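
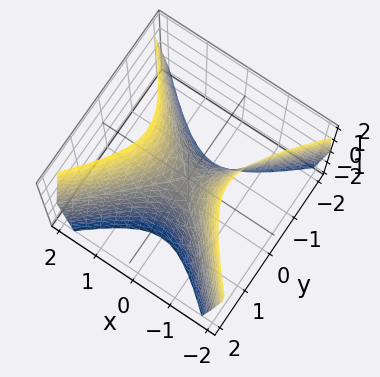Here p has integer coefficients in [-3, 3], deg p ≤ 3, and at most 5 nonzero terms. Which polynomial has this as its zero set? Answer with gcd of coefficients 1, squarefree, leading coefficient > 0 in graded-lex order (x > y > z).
First, degree: a hyperbolic paraboloid; a quadric, so deg p = 2.
Next, symmetries: mirror symmetry y ↦ −y ⇒ only even powers of y; it's symmetric under x → −x, forcing even powers of x.
Next, against the integer gridlines: it meets the z-axis at z = 0 (among the integer gridlines); one x-axis crossing is at x = 0; it meets the y-axis at y = 0 (among the integer gridlines).
Finally, together with the visible shape, these determine p as stated.

2*x^2 - 2*y^2 - z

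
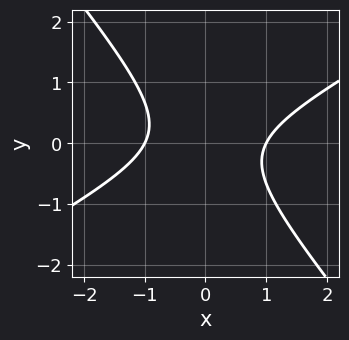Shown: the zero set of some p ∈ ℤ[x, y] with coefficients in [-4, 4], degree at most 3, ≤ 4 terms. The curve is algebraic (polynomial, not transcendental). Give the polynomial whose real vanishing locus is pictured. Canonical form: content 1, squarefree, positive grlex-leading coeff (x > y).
2*x^2 - 2*x*y - 3*y^2 - 2

1. deg p = 2. No degree-1 curve has this shape.
2. Checking where it meets the axes: it misses every integer gridline on the y-axis; among the integer gridlines, it crosses the x-axis at x ∈ {-1, 1}.
3. Solving for integer coefficients yields p as stated.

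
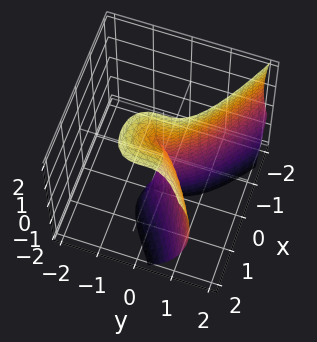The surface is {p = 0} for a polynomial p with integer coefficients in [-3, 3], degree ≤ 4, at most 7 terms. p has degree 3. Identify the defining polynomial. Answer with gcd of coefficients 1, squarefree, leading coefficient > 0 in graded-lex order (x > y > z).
x*y*z - x*z^2 - 3*y^3 + 3*x^2 - 2*x*y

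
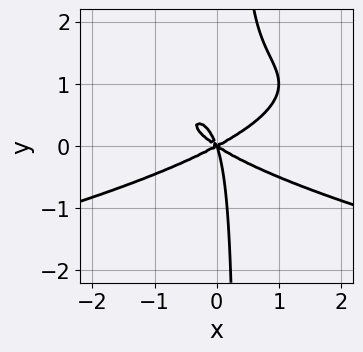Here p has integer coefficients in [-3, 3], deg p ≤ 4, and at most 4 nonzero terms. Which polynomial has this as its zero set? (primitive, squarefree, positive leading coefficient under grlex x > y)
1. The degree is 4 — no degree-3 curve has this shape.
2. From the visible intercepts: one y-axis crossing is at y = 0; it crosses the x-axis at the gridline x = 0.
3. Putting this together gives p.

3*x*y^3 + x^3 - 3*x*y^2 - y^3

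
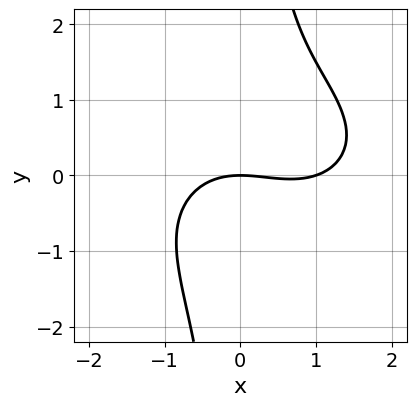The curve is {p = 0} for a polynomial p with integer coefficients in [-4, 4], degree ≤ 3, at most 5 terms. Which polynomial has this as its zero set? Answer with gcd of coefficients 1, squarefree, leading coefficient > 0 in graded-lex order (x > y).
x^3 + 2*x*y^2 - x^2 - 3*y

1. The degree is 3 — a generic line meets the curve in up to 3 points.
2. Against the integer gridlines: one y-axis crossing is at y = 0; among the integer gridlines, it crosses the x-axis at x ∈ {0, 1}.
3. Assembling these constraints gives the stated polynomial.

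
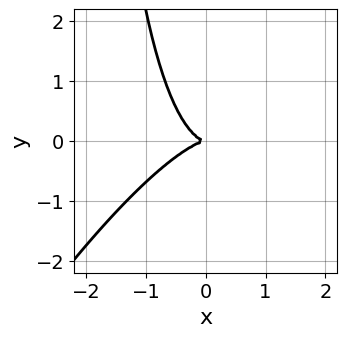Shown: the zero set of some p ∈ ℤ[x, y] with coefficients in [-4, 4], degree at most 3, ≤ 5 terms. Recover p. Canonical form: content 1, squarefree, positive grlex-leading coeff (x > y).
3*x^3 - 3*x^2*y + x*y^2 + 3*y^2

First, deg p = 3.
Then, observable constraints: one y-axis crossing is at y = 0; it meets the x-axis at x = 0 (among the integer gridlines).
Finally, assembling these constraints gives the stated polynomial.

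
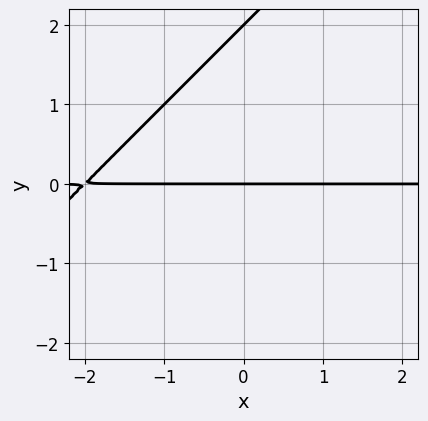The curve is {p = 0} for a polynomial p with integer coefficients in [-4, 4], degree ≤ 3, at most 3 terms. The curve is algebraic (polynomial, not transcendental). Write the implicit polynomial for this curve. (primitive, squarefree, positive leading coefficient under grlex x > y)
1. Degree: the shape is more complex than any degree-1 curve, so deg p = 2.
2. Against the integer gridlines: every point of the x-axis in the box is on the curve; among the integer gridlines, it crosses the y-axis at y ∈ {0, 2}.
3. Assembling these constraints gives the stated polynomial.

x*y - y^2 + 2*y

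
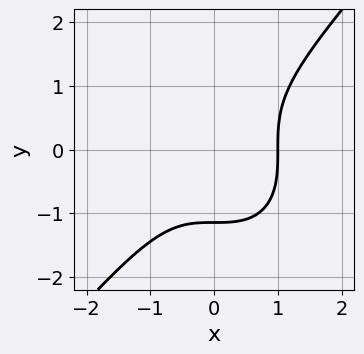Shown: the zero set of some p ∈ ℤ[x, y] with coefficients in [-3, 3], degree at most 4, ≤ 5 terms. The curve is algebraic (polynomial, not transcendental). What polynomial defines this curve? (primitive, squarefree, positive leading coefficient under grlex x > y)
3*x^3 - 2*y^3 - 3

1. The degree is 3 — the shape is more complex than any degree-2 curve.
2. From the visible intercepts: it meets the x-axis at x = 1 (among the integer gridlines).
3. Solving for integer coefficients yields p as stated.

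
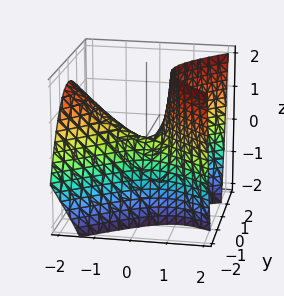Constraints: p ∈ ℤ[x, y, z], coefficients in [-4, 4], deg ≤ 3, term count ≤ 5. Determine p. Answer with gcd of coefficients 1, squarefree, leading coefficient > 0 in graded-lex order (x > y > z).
1. Degree: a generic line meets the surface in up to 2 points, so deg p = 2.
2. Observable constraints: it meets the z-axis at z = 0 (among the integer gridlines); it meets the y-axis at y = 0 (among the integer gridlines).
3. Solving for integer coefficients yields p as stated.

2*x^2 + 2*x*z - 3*y^2 - 2*z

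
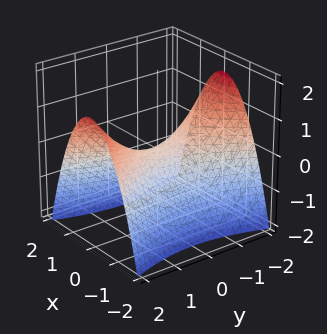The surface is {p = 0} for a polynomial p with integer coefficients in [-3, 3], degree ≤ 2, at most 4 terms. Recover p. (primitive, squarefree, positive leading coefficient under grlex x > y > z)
3*x^2 - y^2 + 3*z

1. Degree: a saddle surface; a quadric, so deg p = 2.
2. Symmetries: the x ↦ −x reflection is a symmetry, so x appears only in even powers; the y ↦ −y reflection is a symmetry, so y appears only in even powers.
3. Against the integer gridlines: one y-axis crossing is at y = 0; one x-axis crossing is at x = 0; it meets the z-axis at z = 0 (among the integer gridlines).
4. Together with the visible shape, these determine p as stated.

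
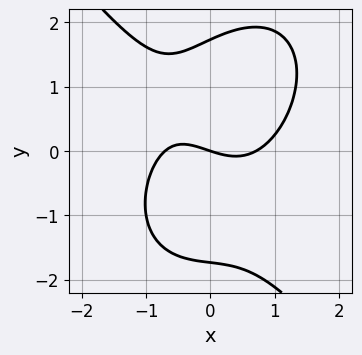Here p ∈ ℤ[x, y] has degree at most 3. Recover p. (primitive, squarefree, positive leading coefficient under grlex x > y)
2*x^3 + y^3 - x*y - x - 3*y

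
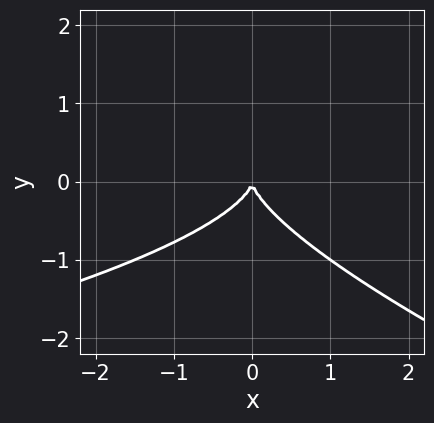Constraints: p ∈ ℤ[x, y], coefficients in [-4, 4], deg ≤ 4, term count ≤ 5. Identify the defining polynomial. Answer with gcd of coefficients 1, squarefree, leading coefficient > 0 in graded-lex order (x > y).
(a) Degree: the shape is more complex than any degree-2 curve, so deg p = 3.
(b) Against the integer gridlines: it crosses the y-axis at the gridline y = 0; one x-axis crossing is at x = 0.
(c) Solving for integer coefficients yields p as stated.

x*y^2 + 3*y^3 + 2*x^2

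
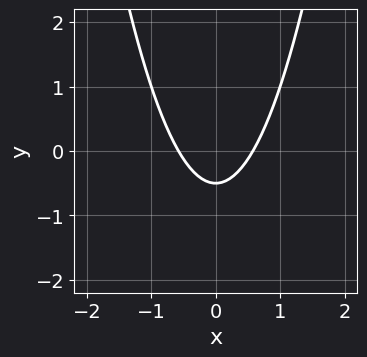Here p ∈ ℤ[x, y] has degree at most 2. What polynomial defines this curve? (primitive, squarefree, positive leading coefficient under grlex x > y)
(a) deg p = 2.
(b) Symmetries: it's symmetric under x → −x, forcing even powers of x.
(c) These observations pin down the coefficients.

3*x^2 - 2*y - 1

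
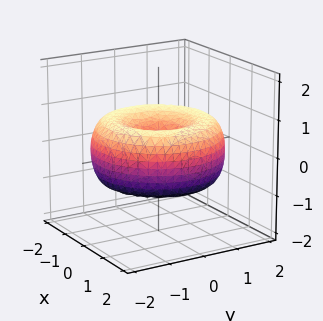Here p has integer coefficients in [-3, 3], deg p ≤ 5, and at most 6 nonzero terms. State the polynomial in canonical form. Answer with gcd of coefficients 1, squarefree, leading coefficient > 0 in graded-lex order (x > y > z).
Degree: a generic line meets the surface in up to 4 points, so deg p = 4.
By symmetry, the surface is invariant under rotation about z: p = q(x² + y², z).
Against the integer gridlines: it crosses the x-axis at the gridline x = 0; a circular section at z = 0 has radius between 1 and 2; it crosses the y-axis at the gridline y = 0; one z-axis crossing is at z = 0.
Putting this together gives p.

x^4 + 2*x^2*y^2 + y^4 - 3*x^2 - 3*y^2 + 3*z^2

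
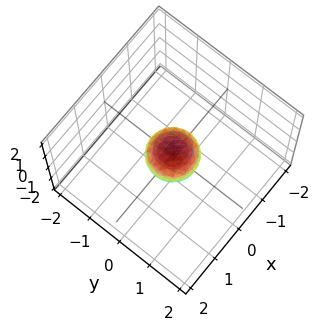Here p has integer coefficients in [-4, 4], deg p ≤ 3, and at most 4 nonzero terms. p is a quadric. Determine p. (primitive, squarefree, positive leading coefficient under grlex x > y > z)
First, degree: a closed, bounded, convex surface; a quadric, so deg p = 2.
Then, symmetries: the z-axis is an axis of rotation, so x and y enter only as x² + y²; it's symmetric under z → −z, forcing even powers of z.
Then, reading off the gridlines: a circular section at z = 0 has radius between 0 and 1.
Finally, solving for integer coefficients yields p as stated.

2*x^2 + 2*y^2 + 3*z^2 - 1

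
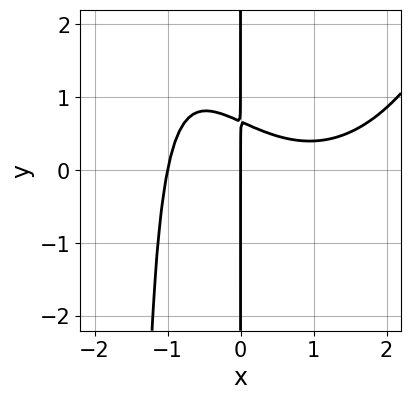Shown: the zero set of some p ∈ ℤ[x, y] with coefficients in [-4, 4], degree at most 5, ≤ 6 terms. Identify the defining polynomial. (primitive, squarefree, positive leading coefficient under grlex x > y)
(a) The degree is 4 — the shape is more complex than any degree-3 curve.
(b) Observable constraints: the visible y-axis segment lies entirely on the curve; the x-axis gridline crossings are at x ∈ {-1, 0}.
(c) Fitting integer coefficients to these (and the overall shape) gives p.

x^4 - x^3 - 2*x^2*y - 3*x*y + 2*x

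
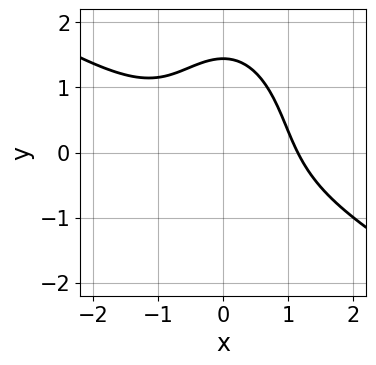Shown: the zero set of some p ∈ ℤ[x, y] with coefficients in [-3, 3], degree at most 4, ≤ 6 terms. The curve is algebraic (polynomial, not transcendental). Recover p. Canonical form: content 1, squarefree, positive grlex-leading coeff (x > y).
(a) The degree is 3 — no degree-2 curve has this shape.
(b) The integer polynomial consistent with all of this is the stated p.

2*x^3 + 3*x^2*y + y^3 - 3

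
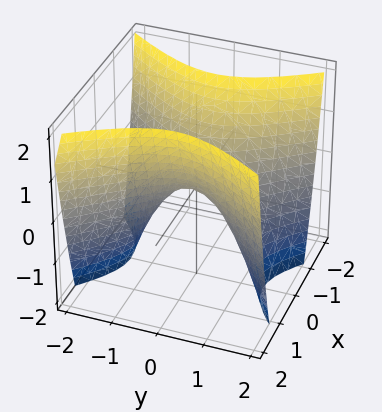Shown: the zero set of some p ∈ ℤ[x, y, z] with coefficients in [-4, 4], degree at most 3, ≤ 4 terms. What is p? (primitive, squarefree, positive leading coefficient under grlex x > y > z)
First, degree: a saddle surface; a quadric, so deg p = 2.
Next, symmetries: mirror symmetry x ↦ −x ⇒ only even powers of x; the y ↦ −y reflection is a symmetry, so y appears only in even powers.
Next, checking where it meets the axes: it crosses the x-axis at the gridline x = 0; it crosses the z-axis at the gridline z = 0; it crosses the y-axis at the gridline y = 0.
Finally, solving for integer coefficients yields p as stated.

3*x^2 - 2*y^2 - 2*z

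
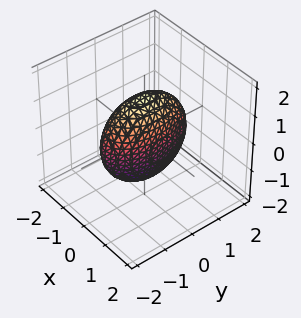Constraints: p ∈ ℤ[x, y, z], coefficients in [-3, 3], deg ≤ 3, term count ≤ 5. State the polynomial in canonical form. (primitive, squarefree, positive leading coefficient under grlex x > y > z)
(a) Degree: a closed, bounded, convex surface; a quadric, so deg p = 2.
(b) Symmetries: mirror symmetry y ↦ −y ⇒ only even powers of y; it's symmetric under z → −z, forcing even powers of z; mirror symmetry x ↦ −x ⇒ only even powers of x.
(c) Putting this together gives p.

3*x^2 + y^2 + z^2 - 2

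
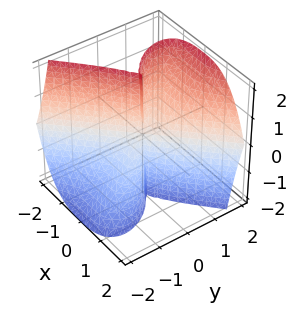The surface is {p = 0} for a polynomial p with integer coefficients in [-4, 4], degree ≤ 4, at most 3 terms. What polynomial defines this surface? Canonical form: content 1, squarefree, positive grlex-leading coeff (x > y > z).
x^3 - y^3 + y^2*z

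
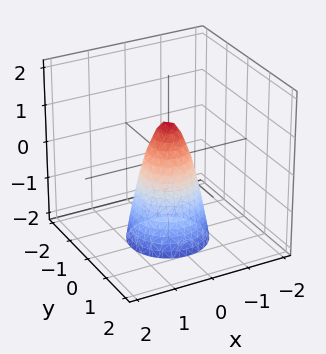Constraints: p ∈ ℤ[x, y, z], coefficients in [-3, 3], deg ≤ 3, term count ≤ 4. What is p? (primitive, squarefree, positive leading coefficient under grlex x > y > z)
Degree: the shape is more complex than any degree-1 surface, so deg p = 2.
Symmetry: the surface is invariant under rotation about z: p = q(x² + y², z).
Reading off the gridlines: a circular section at z = 0 has radius between 0 and 1; one z-axis crossing is at z = 1.
Putting this together gives p.

3*x^2 + 3*y^2 + z - 1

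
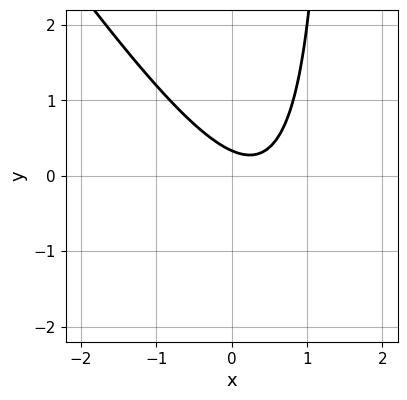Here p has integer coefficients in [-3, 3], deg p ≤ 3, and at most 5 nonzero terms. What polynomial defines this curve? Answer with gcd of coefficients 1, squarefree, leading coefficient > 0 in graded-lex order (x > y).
Degree: no degree-1 curve has this shape, so deg p = 2.
From the axis intercepts and sections: the curve avoids every integer x-axis point in the box.
The integer polynomial consistent with all of this is the stated p.

3*x^2 + 2*x*y - 2*x - 3*y + 1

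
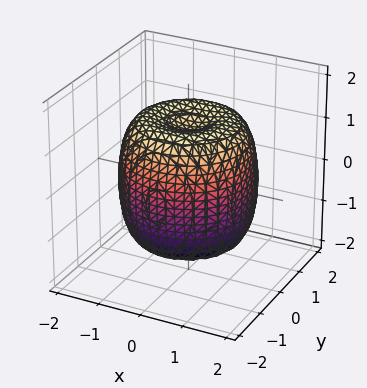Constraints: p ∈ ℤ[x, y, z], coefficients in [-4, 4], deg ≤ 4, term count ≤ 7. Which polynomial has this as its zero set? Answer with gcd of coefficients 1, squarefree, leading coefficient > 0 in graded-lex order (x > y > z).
2*x^4 + 4*x^2*y^2 + 2*y^4 - 3*x^2 - 3*y^2 + 2*z^2 - 3

(a) The degree is 4 — a generic line meets the surface in up to 4 points.
(b) Symmetry: the z-axis is an axis of rotation, so x and y enter only as x² + y².
(c) From the visible intercepts: a circular section at z = 1 has radius between 1 and 2.
(d) Together with the visible shape, these determine p as stated.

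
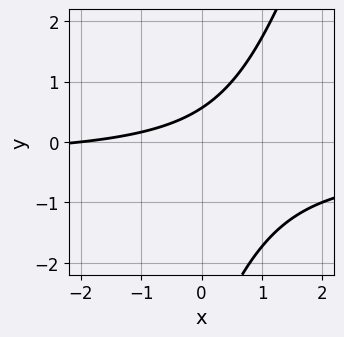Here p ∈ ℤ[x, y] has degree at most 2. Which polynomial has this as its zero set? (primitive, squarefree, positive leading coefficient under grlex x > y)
First, the degree is 2 — the shape is more complex than any degree-1 curve.
Then, checking where it meets the axes: one x-axis crossing is at x = -2.
Finally, together with the visible shape, these determine p as stated.

3*x*y - y^2 + x - 3*y + 2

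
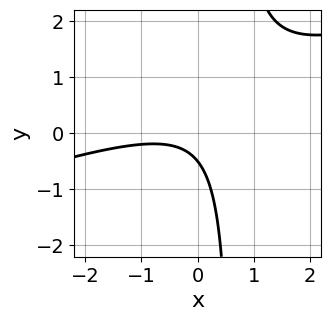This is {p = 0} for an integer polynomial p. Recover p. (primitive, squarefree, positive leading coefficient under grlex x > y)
x^2 - 3*x*y + x + 2*y + 1

1. deg p = 2. The shape is more complex than any degree-1 curve.
2. Reading off the gridlines: it misses every integer gridline on the x-axis.
3. Fitting integer coefficients to these (and the overall shape) gives p.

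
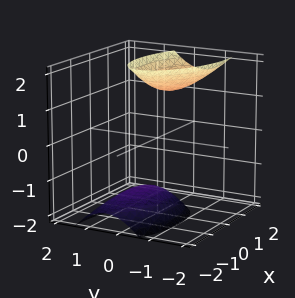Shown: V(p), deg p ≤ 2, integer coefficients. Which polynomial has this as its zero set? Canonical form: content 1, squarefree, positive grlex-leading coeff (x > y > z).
x^2 + x*y - x*z + 3*y^2 - z^2 + 2

First, the picture has 2 separate pieces.
Next, deg p = 2.
Then, from the axis intercepts and sections: no y-intercept at any integer in the box; the surface avoids every integer x-axis point in the box.
Finally, the integer polynomial consistent with all of this is the stated p.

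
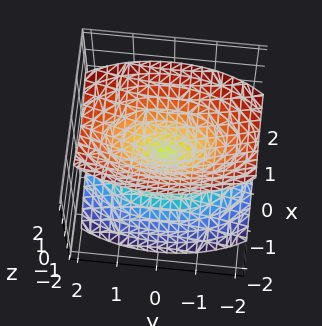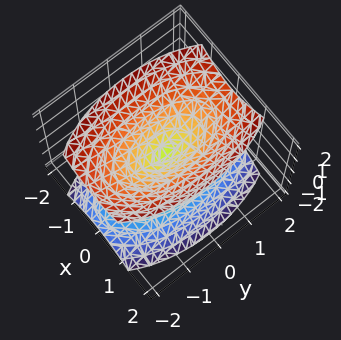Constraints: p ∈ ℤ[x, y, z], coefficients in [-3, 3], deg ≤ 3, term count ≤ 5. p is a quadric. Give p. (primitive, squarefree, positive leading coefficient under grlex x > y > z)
3*x^2 + y^2 - 2*z^2

(a) I count 2 distinct pieces. They look like related sheets of one shape, so recover p as a whole.
(b) The degree is 2 — a double cone through the origin; a quadric.
(c) Symmetries: it's symmetric under y → −y, forcing even powers of y; the z ↦ −z reflection is a symmetry, so z appears only in even powers; the x ↦ −x reflection is a symmetry, so x appears only in even powers.
(d) Observable constraints: it meets the z-axis at z = 0 (among the integer gridlines); it meets the y-axis at y = 0 (among the integer gridlines); it meets the x-axis at x = 0 (among the integer gridlines).
(e) Putting this together gives p.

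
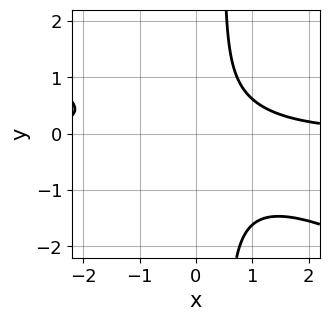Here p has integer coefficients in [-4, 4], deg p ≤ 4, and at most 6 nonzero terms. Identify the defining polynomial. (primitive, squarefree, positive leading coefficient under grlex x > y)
x^2*y + 2*x*y^2 - y^2 - 1

First, degree: the shape is more complex than any degree-2 curve, so deg p = 3.
Then, against the integer gridlines: no y-intercept at any integer in the box; the curve avoids every integer x-axis point in the box.
Finally, these observations pin down the coefficients.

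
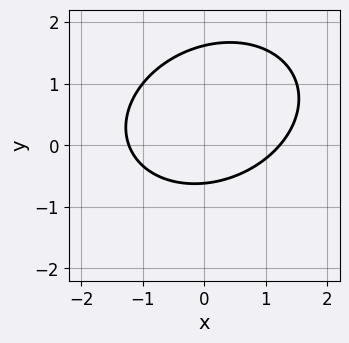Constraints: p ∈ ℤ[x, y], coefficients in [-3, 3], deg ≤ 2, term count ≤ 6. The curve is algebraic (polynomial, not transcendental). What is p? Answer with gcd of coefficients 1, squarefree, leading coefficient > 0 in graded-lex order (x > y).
2*x^2 - x*y + 3*y^2 - 3*y - 3

Degree: the shape is more complex than any degree-1 curve, so deg p = 2.
The integer polynomial consistent with all of this is the stated p.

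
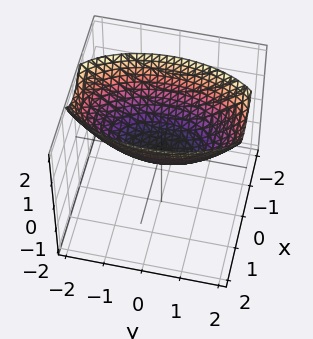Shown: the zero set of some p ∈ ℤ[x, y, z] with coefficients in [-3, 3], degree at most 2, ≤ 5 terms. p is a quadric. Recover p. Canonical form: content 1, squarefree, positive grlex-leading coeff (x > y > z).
3*x^2 + y^2 - 3*z

(a) The degree is 2 — a single bowl opening along one axis; a quadric.
(b) Symmetries: it's symmetric under x → −x, forcing even powers of x; it's symmetric under y → −y, forcing even powers of y.
(c) Observable constraints: it crosses the x-axis at the gridline x = 0; one y-axis crossing is at y = 0.
(d) Assembling these constraints gives the stated polynomial.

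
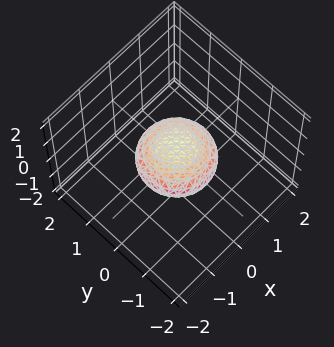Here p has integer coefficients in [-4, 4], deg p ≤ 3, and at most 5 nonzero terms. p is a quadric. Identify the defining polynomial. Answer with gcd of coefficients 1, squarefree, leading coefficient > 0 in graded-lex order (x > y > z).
x^2 + y^2 + 2*z^2 - 1

First, degree: bounded and convex; a quadric, so deg p = 2.
Then, symmetries: the z ↦ −z reflection is a symmetry, so z appears only in even powers; rotational symmetry about the z-axis ⇒ p depends on x, y only through x² + y².
Then, against the integer gridlines: the x-axis gridline crossings are at x ∈ {-1, 1}; a circular section at z = 0 has radius exactly 1; among the integer gridlines, it crosses the y-axis at y ∈ {-1, 1}.
Finally, fitting integer coefficients to these (and the overall shape) gives p.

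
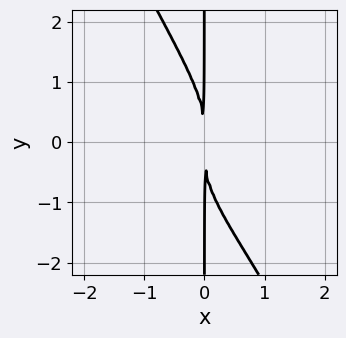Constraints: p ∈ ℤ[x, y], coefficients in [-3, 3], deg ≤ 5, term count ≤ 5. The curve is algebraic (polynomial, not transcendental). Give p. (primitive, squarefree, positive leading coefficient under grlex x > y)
2*x^2*y^2 + x*y^3 - x^3 + 3*x^2

The degree is 4 — the shape is more complex than any degree-3 curve.
From the visible intercepts: every point of the y-axis in the box is on the curve.
These observations pin down the coefficients.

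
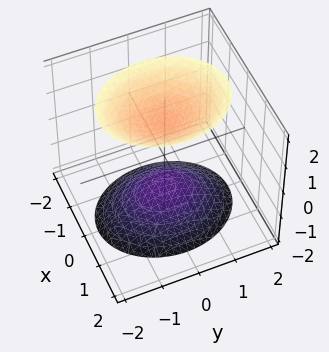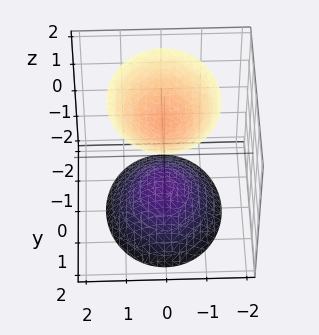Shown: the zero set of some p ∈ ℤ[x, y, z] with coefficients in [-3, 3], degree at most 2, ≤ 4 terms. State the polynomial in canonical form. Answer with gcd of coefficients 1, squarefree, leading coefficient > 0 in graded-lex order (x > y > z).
I count 2 distinct pieces.
deg p = 2.
Symmetries: mirror symmetry x ↦ −x ⇒ only even powers of x; mirror symmetry z ↦ −z ⇒ only even powers of z; the y ↦ −y reflection is a symmetry, so y appears only in even powers.
Observable constraints: the surface avoids every integer x-axis point in the box; it misses every integer gridline on the y-axis.
Putting this together gives p.

3*x^2 + 2*y^2 - 2*z^2 + 3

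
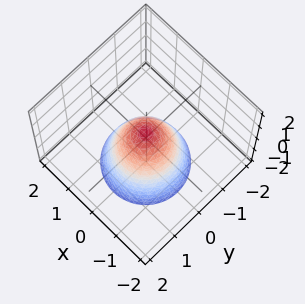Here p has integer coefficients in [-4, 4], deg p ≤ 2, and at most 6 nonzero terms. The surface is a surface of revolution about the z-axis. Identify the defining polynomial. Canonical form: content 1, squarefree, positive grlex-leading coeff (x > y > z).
3*x^2 + 3*y^2 + 2*z - 1

First, the degree is 2 — no degree-1 surface has this shape.
Next, symmetries: the surface is invariant under rotation about z: p = q(x² + y², z).
Next, against the integer gridlines: a circular section at z = -1 has radius exactly 1.
Finally, these observations pin down the coefficients.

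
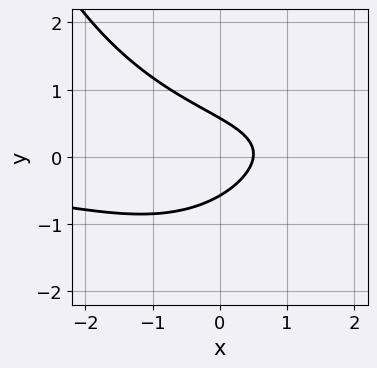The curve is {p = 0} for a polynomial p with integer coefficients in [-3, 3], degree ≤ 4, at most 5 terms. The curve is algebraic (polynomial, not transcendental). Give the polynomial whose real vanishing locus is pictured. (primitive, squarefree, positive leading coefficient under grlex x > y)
x^2*y - 3*y^2 - 2*x + 1

1. deg p = 3. The shape is more complex than any degree-2 curve.
2. Matching integer coefficients to the picture gives p.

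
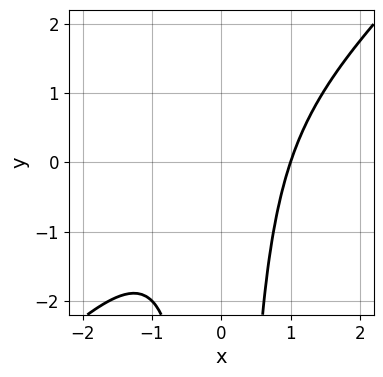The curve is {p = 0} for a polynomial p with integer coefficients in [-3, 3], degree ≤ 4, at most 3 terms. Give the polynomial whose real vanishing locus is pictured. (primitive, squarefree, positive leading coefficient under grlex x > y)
x^3 - x^2*y - 1

1. Degree: a generic line meets the curve in up to 3 points, so deg p = 3.
2. Reading off the gridlines: it crosses the x-axis at the gridline x = 1; it misses every integer gridline on the y-axis.
3. Fitting integer coefficients to these (and the overall shape) gives p.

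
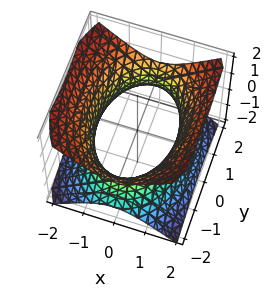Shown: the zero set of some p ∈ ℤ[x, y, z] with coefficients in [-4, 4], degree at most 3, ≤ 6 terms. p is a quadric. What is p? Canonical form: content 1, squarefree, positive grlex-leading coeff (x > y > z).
1. deg p = 2.
2. Symmetries: it's symmetric under y → −y, forcing even powers of y; mirror symmetry x ↦ −x ⇒ only even powers of x; mirror symmetry z ↦ −z ⇒ only even powers of z.
3. From the axis intercepts and sections: it misses every integer gridline on the z-axis.
4. These observations pin down the coefficients.

2*x^2 + y^2 - 2*z^2 - 3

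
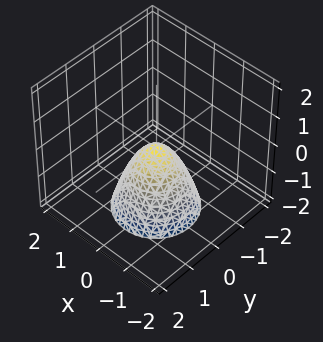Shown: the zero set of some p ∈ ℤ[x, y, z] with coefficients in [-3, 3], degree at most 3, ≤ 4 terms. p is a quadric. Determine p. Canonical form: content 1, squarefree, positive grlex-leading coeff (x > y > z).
3*x^2 + 3*y^2 + 2*z

1. Degree: a paraboloid; a quadric, so deg p = 2.
2. By symmetry, every cross-section ⟂ z is a circle, so x, y appear only via x² + y².
3. Reading off the gridlines: a circular section at z = -2 has radius between 1 and 2; it crosses the z-axis at the gridline z = 0.
4. Matching integer coefficients to the picture gives p.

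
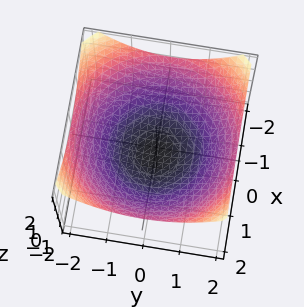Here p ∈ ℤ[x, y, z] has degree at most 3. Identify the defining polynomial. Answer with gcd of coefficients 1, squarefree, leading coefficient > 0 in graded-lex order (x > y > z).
x^2 + y^2 - 3*z - 2

First, degree: the shape is more complex than any degree-1 surface, so deg p = 2.
Then, by symmetry, every cross-section ⟂ z is a circle, so x, y appear only via x² + y².
Next, from the visible intercepts: a circular section at z = 0 has radius between 1 and 2.
Finally, fitting integer coefficients to these (and the overall shape) gives p.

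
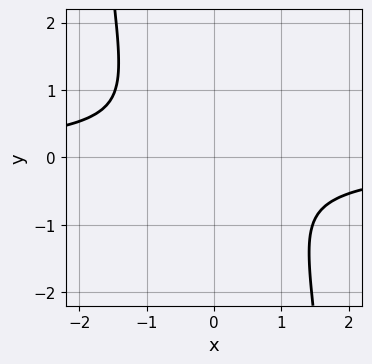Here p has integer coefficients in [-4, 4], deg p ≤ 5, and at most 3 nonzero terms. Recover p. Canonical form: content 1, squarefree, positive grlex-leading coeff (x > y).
1. Degree: the shape is more complex than any degree-3 curve, so deg p = 4.
2. Solving for integer coefficients yields p as stated.

x^3*y + x^2 + y^2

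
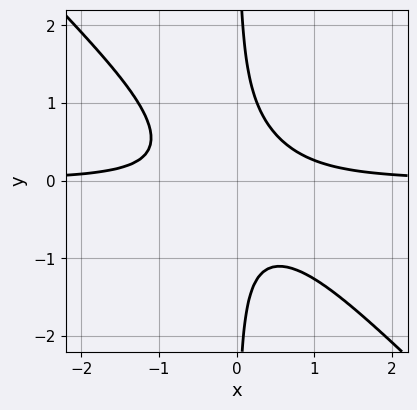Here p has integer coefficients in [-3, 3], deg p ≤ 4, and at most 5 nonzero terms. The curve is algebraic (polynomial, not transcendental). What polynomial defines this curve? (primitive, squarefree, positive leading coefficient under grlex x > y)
3*x^2*y + 3*x*y^2 - 1

(a) The degree is 3 — no degree-2 curve has this shape.
(b) Against the integer gridlines: it misses every integer gridline on the x-axis; it misses every integer gridline on the y-axis.
(c) The integer polynomial consistent with all of this is the stated p.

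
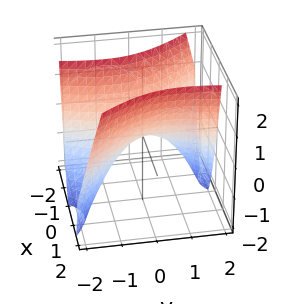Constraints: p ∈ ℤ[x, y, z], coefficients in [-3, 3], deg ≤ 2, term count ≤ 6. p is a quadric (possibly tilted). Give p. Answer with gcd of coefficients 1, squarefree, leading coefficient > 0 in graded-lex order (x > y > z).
Degree: no degree-1 surface has this shape, so deg p = 2.
Against the integer gridlines: one x-axis crossing is at x = 0; it meets the y-axis at y = 0 (among the integer gridlines); it crosses the z-axis at the gridline z = 0.
Fitting integer coefficients to these (and the overall shape) gives p.

3*x^2 + 2*x*y - y^2 - 2*z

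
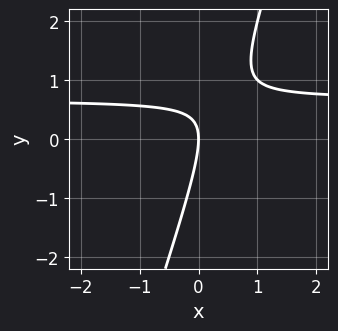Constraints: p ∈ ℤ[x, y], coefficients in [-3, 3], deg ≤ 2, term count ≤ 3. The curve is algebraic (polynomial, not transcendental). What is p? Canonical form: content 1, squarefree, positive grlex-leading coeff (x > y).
1. deg p = 2.
2. Reading off the gridlines: it crosses the y-axis at the gridline y = 0; it crosses the x-axis at the gridline x = 0.
3. These observations pin down the coefficients.

3*x*y - y^2 - 2*x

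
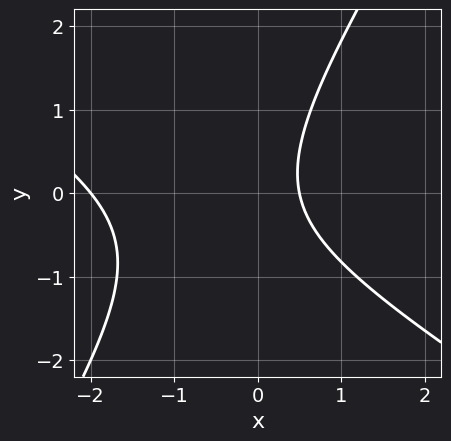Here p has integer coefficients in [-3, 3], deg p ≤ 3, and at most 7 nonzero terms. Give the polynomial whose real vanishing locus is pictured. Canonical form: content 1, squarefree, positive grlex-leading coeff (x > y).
2*x^2 + 2*x*y - 2*y^2 + 3*x - 2

Degree: a generic line meets the curve in up to 2 points, so deg p = 2.
From the axis intercepts and sections: the curve avoids every integer y-axis point in the box; it meets the x-axis at x = -2 (among the integer gridlines).
Putting this together gives p.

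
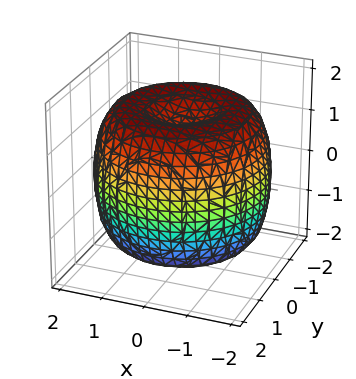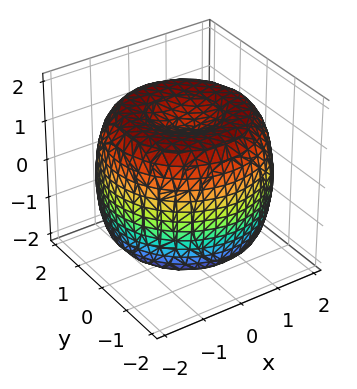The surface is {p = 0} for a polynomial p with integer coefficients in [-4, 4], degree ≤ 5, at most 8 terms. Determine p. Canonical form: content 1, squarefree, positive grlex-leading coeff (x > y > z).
x^4 + 2*x^2*y^2 + y^4 - 3*x^2 - 3*y^2 + 2*z^2 - 3

(a) deg p = 4. A generic line meets the surface in up to 4 points.
(b) Symmetries: rotational symmetry about the z-axis ⇒ p depends on x, y only through x² + y².
(c) Observable constraints: a circular section at z = 1 has radius between 1 and 2.
(d) Putting this together gives p.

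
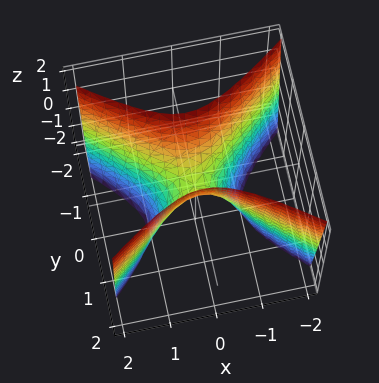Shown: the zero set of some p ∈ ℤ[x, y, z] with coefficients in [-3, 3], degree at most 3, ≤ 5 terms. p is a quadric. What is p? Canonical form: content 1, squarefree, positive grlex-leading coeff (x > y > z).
1. Degree: a saddle surface; a quadric, so deg p = 2.
2. Symmetries: the x ↦ −x reflection is a symmetry, so x appears only in even powers; it's symmetric under y → −y, forcing even powers of y.
3. From the axis intercepts and sections: one z-axis crossing is at z = 0; one x-axis crossing is at x = 0.
4. Assembling these constraints gives the stated polynomial.

2*x^2 - 3*y^2 + z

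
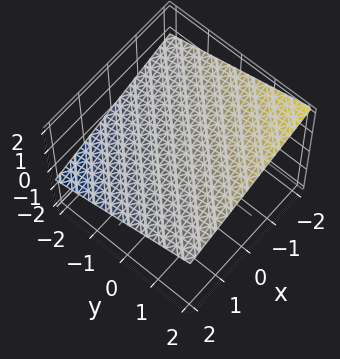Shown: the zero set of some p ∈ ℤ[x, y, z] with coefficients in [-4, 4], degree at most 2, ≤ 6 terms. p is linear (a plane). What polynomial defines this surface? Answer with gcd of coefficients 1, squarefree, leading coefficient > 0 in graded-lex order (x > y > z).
(a) Degree: every cross-section is a straight line — this is a plane, so deg p = 1.
(b) Checking where it meets the axes: one x-axis crossing is at x = 2; it meets the y-axis at y = -2 (among the integer gridlines).
(c) Solving for integer coefficients yields p as stated.

x - y + 3*z - 2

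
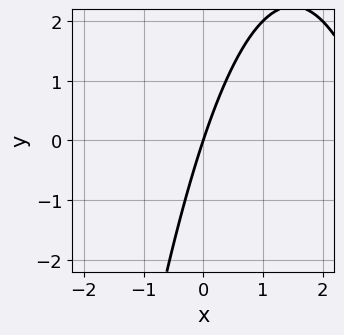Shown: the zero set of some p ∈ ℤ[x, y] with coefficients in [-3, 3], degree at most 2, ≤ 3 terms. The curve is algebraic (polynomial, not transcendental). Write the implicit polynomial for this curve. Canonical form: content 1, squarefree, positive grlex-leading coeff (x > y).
The degree is 2 — no degree-1 curve has this shape.
Reading off the gridlines: it crosses the x-axis at the gridline x = 0; it crosses the y-axis at the gridline y = 0.
The integer polynomial consistent with all of this is the stated p.

x^2 - 3*x + y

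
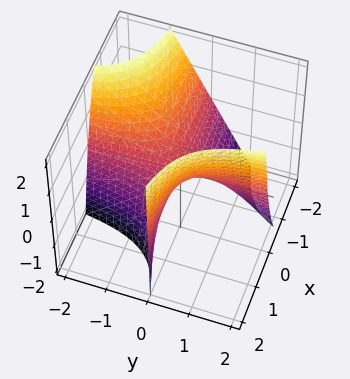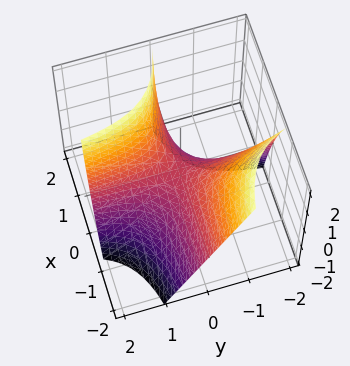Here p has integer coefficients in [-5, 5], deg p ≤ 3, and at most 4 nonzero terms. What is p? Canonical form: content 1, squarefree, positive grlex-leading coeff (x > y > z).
4*x*y + x*z - 2*z

1. The degree is 2 — no degree-1 surface has this shape.
2. Against the integer gridlines: every point of the y-axis in the box is on the surface; it crosses the z-axis at the gridline z = 0.
3. Matching integer coefficients to the picture gives p. Check: (-2, 0, 0) on the x-axis lies on the surface, and p(-2, 0, 0) = 0. ✓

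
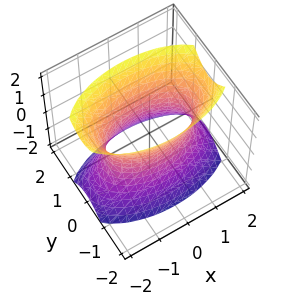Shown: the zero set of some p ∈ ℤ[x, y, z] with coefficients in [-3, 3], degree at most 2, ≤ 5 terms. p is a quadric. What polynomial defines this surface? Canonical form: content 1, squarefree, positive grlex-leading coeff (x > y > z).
1. deg p = 2. An hourglass — one-sheet hyperboloid; a quadric.
2. Symmetries: it's symmetric under z → −z, forcing even powers of z; it's symmetric under x → −x, forcing even powers of x; the y ↦ −y reflection is a symmetry, so y appears only in even powers.
3. Against the integer gridlines: the surface avoids every integer z-axis point in the box.
4. Putting this together gives p.

x^2 + 3*y^2 - z^2 - 2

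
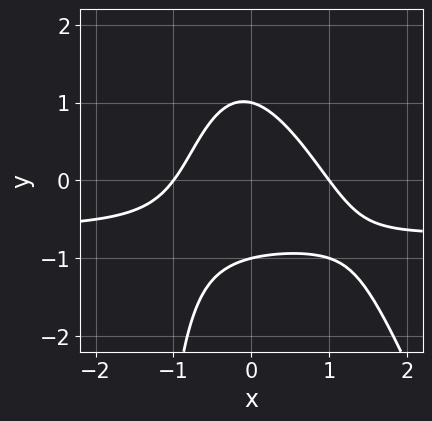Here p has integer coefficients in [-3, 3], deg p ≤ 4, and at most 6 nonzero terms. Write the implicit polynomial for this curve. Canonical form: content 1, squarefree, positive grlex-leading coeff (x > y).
1. Degree: the shape is more complex than any degree-2 curve, so deg p = 3.
2. From the axis intercepts and sections: among the integer gridlines, it crosses the x-axis at x ∈ {-1, 1}; among the integer gridlines, it crosses the y-axis at y ∈ {-1, 1}.
3. These observations pin down the coefficients.

3*x^2*y + x*y^2 + 2*x^2 + 2*y^2 - 2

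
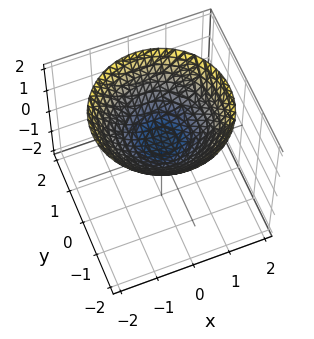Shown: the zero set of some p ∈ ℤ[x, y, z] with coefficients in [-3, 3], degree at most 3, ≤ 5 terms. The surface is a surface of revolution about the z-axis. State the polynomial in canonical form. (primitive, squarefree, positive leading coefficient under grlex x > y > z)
First, deg p = 2. No degree-1 surface has this shape.
Next, symmetries: rotational symmetry about the z-axis ⇒ p depends on x, y only through x² + y².
Next, reading off the gridlines: a circular section at z = 1 has radius exactly 1; no x-intercept at any integer in the box; the surface avoids every integer y-axis point in the box.
Finally, matching integer coefficients to the picture gives p.

x^2 + y^2 - 2*z + 1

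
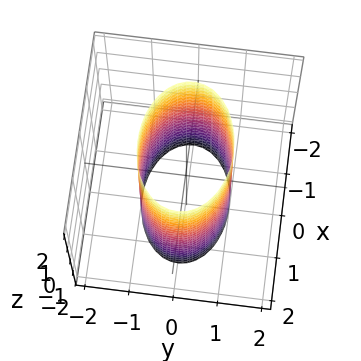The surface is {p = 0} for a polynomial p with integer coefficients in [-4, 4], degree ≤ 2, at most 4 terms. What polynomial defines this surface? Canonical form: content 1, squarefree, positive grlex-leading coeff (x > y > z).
(a) The degree is 2 — constant cross-section along one axis; a quadric.
(b) Symmetries: mirror symmetry z ↦ −z ⇒ only even powers of z; it's symmetric under y → −y, forcing even powers of y; mirror symmetry x ↦ −x ⇒ only even powers of x.
(c) From the visible intercepts: the y-axis gridline crossings are at y ∈ {-1, 1}; it misses every integer gridline on the z-axis.
(d) Fitting integer coefficients to these (and the overall shape) gives p.

x^2 + 2*y^2 - 2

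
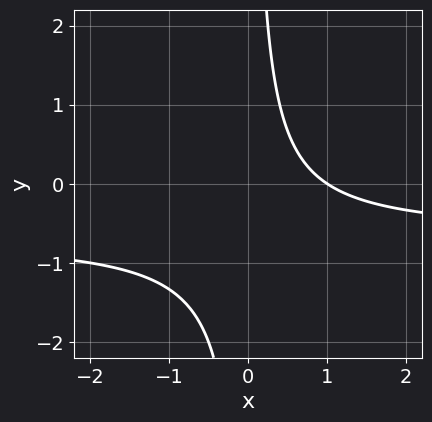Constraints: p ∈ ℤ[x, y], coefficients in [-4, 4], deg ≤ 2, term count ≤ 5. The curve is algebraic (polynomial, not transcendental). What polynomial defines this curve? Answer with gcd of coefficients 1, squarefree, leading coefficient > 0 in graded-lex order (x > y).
(a) The degree is 2 — a generic line meets the curve in up to 2 points.
(b) Reading off the gridlines: one x-axis crossing is at x = 1; it misses every integer gridline on the y-axis.
(c) Fitting integer coefficients to these (and the overall shape) gives p.

3*x*y + 2*x - 2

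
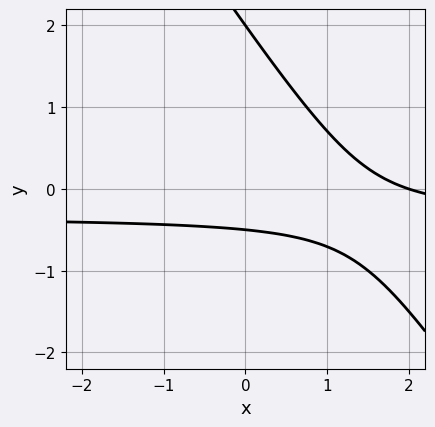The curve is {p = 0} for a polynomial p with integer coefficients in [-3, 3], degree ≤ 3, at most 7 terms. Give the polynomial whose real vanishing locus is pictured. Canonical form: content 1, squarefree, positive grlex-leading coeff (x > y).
3*x*y + 2*y^2 + x - 3*y - 2

First, the degree is 2 — the shape is more complex than any degree-1 curve.
Then, reading off the gridlines: it crosses the y-axis at the gridline y = 2; one x-axis crossing is at x = 2.
Finally, matching integer coefficients to the picture gives p.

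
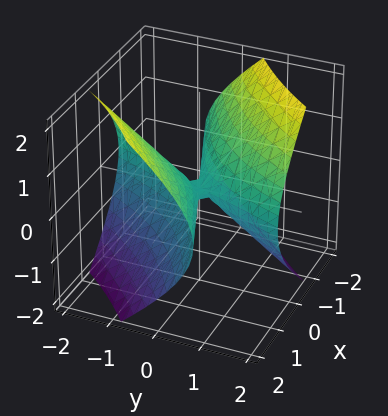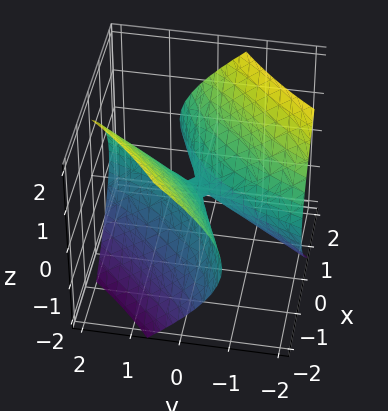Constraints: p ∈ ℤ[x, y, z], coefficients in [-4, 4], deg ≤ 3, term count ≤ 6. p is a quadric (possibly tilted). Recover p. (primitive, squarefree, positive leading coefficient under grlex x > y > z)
Degree: no degree-1 surface has this shape, so deg p = 2.
From the axis intercepts and sections: it crosses the y-axis at the gridline y = 0; it meets the z-axis at z = 0 (among the integer gridlines); it crosses the x-axis at the gridline x = 0.
The integer polynomial consistent with all of this is the stated p.

x^2 - 3*x*y + y^2 - 2*z^2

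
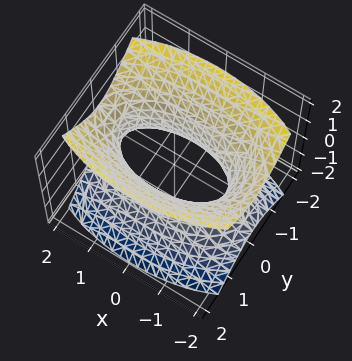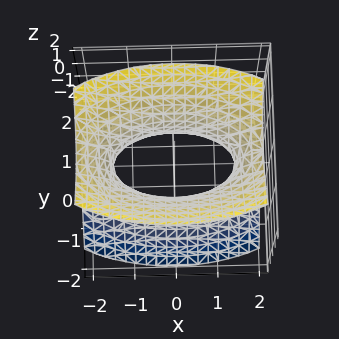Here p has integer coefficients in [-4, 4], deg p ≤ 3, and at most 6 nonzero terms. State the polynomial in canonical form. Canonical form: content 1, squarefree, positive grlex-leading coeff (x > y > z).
(a) The degree is 2 — an hourglass — one-sheet hyperboloid; a quadric.
(b) Symmetries: it's symmetric under x → −x, forcing even powers of x; it's symmetric under y → −y, forcing even powers of y; mirror symmetry z ↦ −z ⇒ only even powers of z.
(c) From the axis intercepts and sections: the surface avoids every integer z-axis point in the box.
(d) Solving for integer coefficients yields p as stated.

x^2 + 3*y^2 - 2*z^2 - 2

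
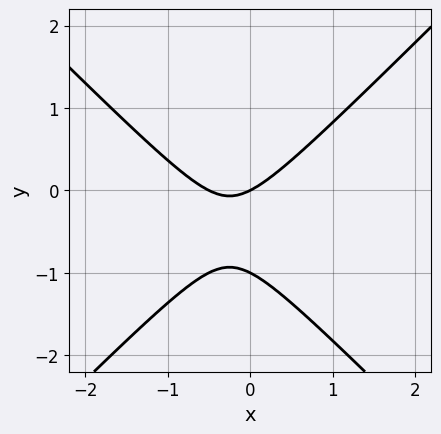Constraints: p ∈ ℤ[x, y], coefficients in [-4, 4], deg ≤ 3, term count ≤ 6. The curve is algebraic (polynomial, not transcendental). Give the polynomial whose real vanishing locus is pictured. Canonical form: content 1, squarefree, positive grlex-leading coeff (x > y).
2*x^2 - 2*y^2 + x - 2*y

The degree is 2 — no degree-1 curve has this shape.
From the visible intercepts: among the integer gridlines, it crosses the y-axis at y ∈ {-1, 0}; it meets the x-axis at x = 0 (among the integer gridlines).
Assembling these constraints gives the stated polynomial.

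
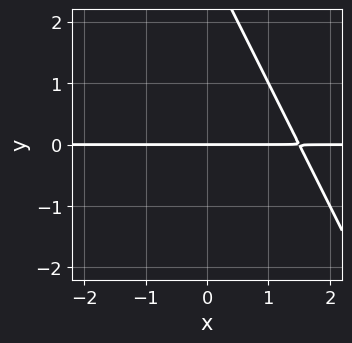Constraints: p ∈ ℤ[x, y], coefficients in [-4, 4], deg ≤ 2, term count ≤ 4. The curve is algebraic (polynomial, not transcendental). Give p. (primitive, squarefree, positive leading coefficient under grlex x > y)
2*x*y + y^2 - 3*y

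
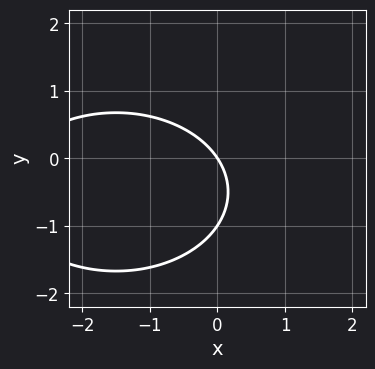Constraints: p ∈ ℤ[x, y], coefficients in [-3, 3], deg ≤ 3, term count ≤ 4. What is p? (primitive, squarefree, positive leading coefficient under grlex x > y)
x^2 + 2*y^2 + 3*x + 2*y

1. Degree: a generic line meets the curve in up to 2 points, so deg p = 2.
2. Checking where it meets the axes: among the integer gridlines, it crosses the y-axis at y ∈ {-1, 0}; it crosses the x-axis at the gridline x = 0.
3. Together with the visible shape, these determine p as stated.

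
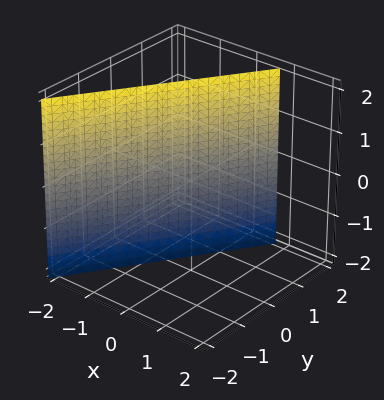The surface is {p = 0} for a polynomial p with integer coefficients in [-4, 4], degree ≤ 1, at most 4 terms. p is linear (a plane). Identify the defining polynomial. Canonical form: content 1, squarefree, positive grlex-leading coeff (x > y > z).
3*x - 2*y + 2

The degree is 1 — every cross-section is a straight line — this is a plane.
From the visible intercepts: it meets the y-axis at y = 1 (among the integer gridlines); no z-intercept at any integer in the box.
Matching integer coefficients to the picture gives p.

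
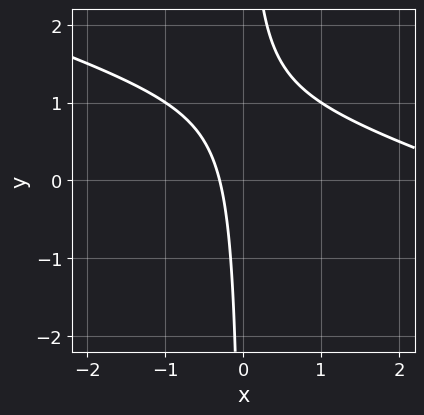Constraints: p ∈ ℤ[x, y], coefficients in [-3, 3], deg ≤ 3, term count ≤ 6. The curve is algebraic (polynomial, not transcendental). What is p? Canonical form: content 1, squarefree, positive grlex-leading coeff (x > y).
x^2 + 3*x*y - 3*x - 1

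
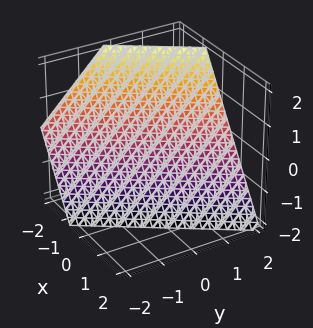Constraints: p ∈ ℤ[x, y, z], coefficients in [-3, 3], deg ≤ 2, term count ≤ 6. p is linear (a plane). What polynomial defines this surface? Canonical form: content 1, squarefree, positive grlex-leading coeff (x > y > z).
1. deg p = 1. The surface is flat (a plane).
2. Reading off the gridlines: it meets the y-axis at y = 1 (among the integer gridlines); it meets the z-axis at z = -1 (among the integer gridlines).
3. The integer polynomial consistent with all of this is the stated p.

3*x - 2*y + 2*z + 2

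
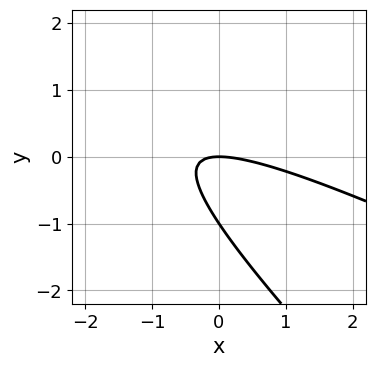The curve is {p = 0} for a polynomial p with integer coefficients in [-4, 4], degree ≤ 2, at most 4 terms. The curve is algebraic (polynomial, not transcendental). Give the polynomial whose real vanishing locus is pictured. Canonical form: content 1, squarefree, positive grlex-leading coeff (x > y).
x^2 + 3*x*y + 2*y^2 + 2*y

First, deg p = 2. A generic line meets the curve in up to 2 points.
Then, checking where it meets the axes: it meets the x-axis at x = 0 (among the integer gridlines); among the integer gridlines, it crosses the y-axis at y ∈ {-1, 0}.
Finally, the integer polynomial consistent with all of this is the stated p.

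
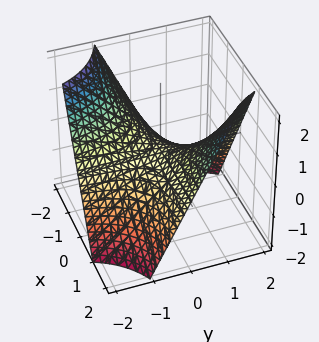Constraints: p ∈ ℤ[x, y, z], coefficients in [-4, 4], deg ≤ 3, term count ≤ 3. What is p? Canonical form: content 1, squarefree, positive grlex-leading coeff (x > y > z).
x*y - z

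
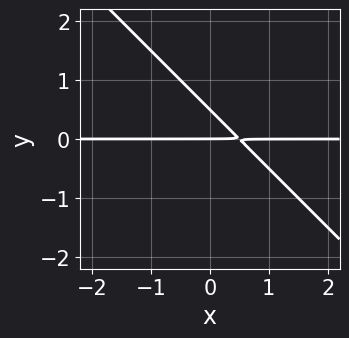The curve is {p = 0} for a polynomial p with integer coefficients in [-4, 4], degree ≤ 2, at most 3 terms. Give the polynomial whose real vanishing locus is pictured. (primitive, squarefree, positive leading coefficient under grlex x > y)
2*x*y + 2*y^2 - y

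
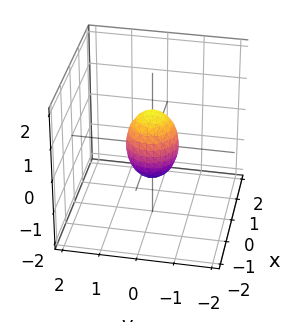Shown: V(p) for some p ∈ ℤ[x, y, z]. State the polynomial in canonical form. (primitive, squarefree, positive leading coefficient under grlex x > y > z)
2*x^2 + 2*y^2 + z^2 - 1

First, degree: a closed, bounded, convex surface; a quadric, so deg p = 2.
Next, symmetries: rotational symmetry about the z-axis ⇒ p depends on x, y only through x² + y²; it's symmetric under z → −z, forcing even powers of z.
Then, reading off the gridlines: among the integer gridlines, it crosses the z-axis at z ∈ {-1, 1}; a circular section at z = 0 has radius between 0 and 1.
Finally, putting this together gives p.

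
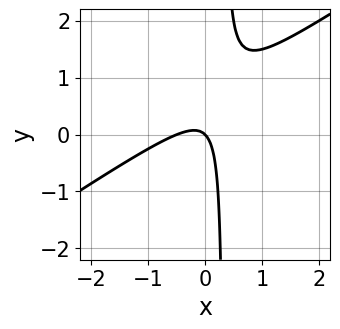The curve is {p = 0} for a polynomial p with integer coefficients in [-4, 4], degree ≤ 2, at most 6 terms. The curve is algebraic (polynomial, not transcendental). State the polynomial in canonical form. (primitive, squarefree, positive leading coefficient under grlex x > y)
2*x^2 - 3*x*y + x + y

1. Degree: the shape is more complex than any degree-1 curve, so deg p = 2.
2. Against the integer gridlines: one y-axis crossing is at y = 0; it meets the x-axis at x = 0 (among the integer gridlines).
3. Solving for integer coefficients yields p as stated.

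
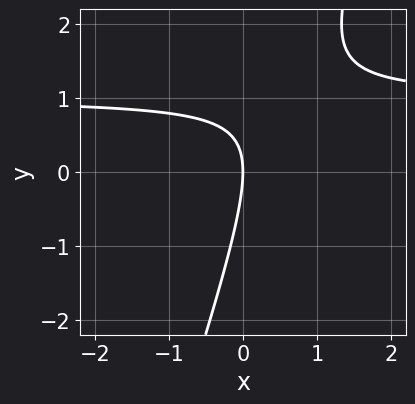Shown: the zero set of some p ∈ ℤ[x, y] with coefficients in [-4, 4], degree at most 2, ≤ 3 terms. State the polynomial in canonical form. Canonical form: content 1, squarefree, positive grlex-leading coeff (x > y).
(a) The degree is 2 — no degree-1 curve has this shape.
(b) Reading off the gridlines: it meets the y-axis at y = 0 (among the integer gridlines); it crosses the x-axis at the gridline x = 0.
(c) Putting this together gives p.

3*x*y - y^2 - 3*x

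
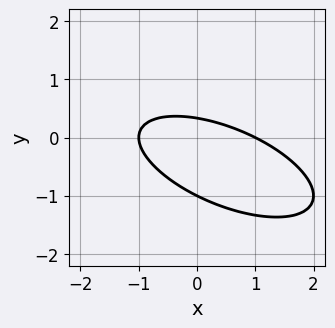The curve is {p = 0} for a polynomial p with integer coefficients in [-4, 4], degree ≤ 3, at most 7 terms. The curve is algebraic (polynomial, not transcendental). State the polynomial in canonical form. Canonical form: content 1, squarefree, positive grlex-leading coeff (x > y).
First, deg p = 2. The shape is more complex than any degree-1 curve.
Next, from the axis intercepts and sections: among the integer gridlines, it crosses the x-axis at x ∈ {-1, 1}; it meets the y-axis at y = -1 (among the integer gridlines).
Finally, together with the visible shape, these determine p as stated.

x^2 + 2*x*y + 3*y^2 + 2*y - 1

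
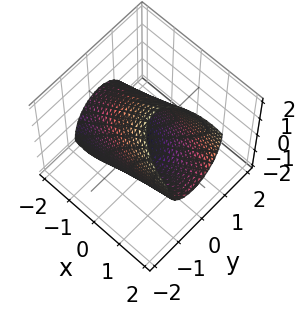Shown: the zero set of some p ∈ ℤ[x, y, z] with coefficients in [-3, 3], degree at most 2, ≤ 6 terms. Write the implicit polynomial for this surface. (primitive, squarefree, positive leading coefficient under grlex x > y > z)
x^2 + x*y - 2*x*z + 3*y^2 + z^2 - 3

(a) deg p = 2. The shape is more complex than any degree-1 surface.
(b) Checking where it meets the axes: among the integer gridlines, it crosses the y-axis at y ∈ {-1, 1}.
(c) Fitting integer coefficients to these (and the overall shape) gives p.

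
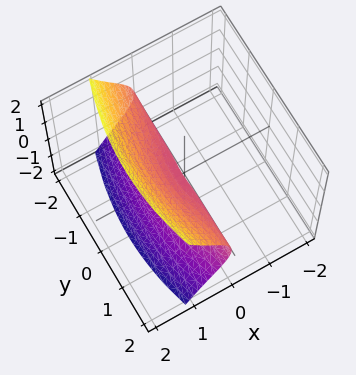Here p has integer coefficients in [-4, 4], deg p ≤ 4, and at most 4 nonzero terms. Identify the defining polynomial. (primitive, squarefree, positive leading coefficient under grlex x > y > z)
(a) The degree is 3 — the shape is more complex than any degree-2 surface.
(b) Reading off the gridlines: it crosses the z-axis at the gridline z = 0; every point of the y-axis in the box is on the surface; it crosses the x-axis at the gridline x = 0.
(c) Solving for integer coefficients yields p as stated.

3*x^3 + x*y^2 - 2*z^2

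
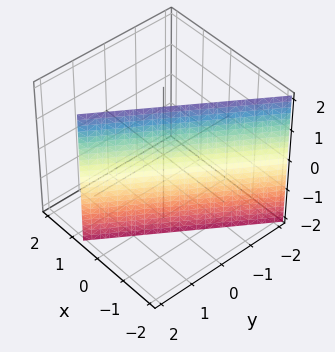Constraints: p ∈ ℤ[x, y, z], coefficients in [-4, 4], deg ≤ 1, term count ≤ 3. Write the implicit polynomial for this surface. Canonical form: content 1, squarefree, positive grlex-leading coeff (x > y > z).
1. deg p = 1. Every cross-section is a straight line — this is a plane.
2. Checking where it meets the axes: it misses every integer gridline on the z-axis; it crosses the y-axis at the gridline y = 1.
3. The integer polynomial consistent with all of this is the stated p.

3*x - 2*y + 2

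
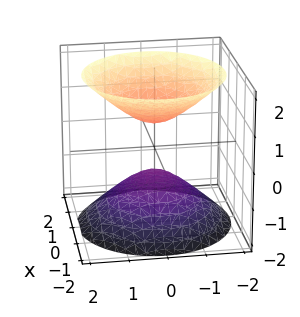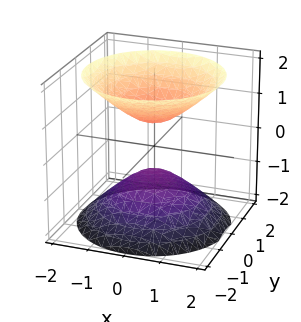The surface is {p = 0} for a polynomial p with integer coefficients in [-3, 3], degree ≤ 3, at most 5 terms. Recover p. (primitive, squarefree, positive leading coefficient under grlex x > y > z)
2*x^2 + 2*y^2 - 2*z^2 + 1

The picture has 2 separate pieces. Treating them together as one polynomial.
Degree: two separate bowl-shaped sheets opening away from each other; a quadric, so deg p = 2.
By symmetry, the z-axis is an axis of rotation, so x and y enter only as x² + y²; the z ↦ −z reflection is a symmetry, so z appears only in even powers.
Checking where it meets the axes: it misses every integer gridline on the x-axis; no y-intercept at any integer in the box.
Matching integer coefficients to the picture gives p.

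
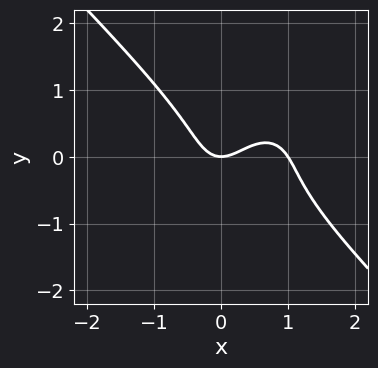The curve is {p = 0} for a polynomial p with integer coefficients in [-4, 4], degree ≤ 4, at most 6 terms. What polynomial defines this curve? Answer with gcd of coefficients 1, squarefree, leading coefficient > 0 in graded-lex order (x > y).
3*x^3 + 3*y^3 - 3*x^2 + 2*y

(a) The degree is 3 — no degree-2 curve has this shape.
(b) From the axis intercepts and sections: it crosses the y-axis at the gridline y = 0; the x-axis gridline crossings are at x ∈ {0, 1}.
(c) Together with the visible shape, these determine p as stated.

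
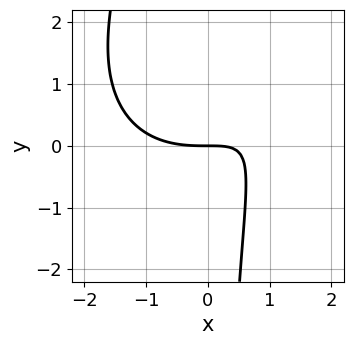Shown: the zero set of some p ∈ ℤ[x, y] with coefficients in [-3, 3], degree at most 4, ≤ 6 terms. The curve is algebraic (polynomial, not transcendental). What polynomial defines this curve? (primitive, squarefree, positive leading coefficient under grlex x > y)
Degree: a generic line meets the curve in up to 3 points, so deg p = 3.
From the axis intercepts and sections: it meets the y-axis at y = 0 (among the integer gridlines); one x-axis crossing is at x = 0.
The integer polynomial consistent with all of this is the stated p.

x^3 - x^2*y + x*y^2 - 3*x*y + 3*y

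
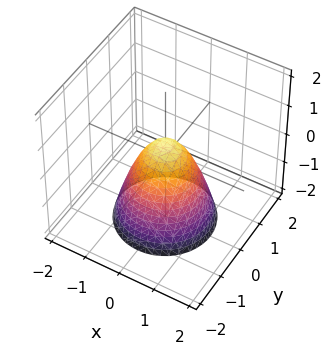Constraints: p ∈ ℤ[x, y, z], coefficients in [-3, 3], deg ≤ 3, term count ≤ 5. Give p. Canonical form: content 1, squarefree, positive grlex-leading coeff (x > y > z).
3*x^2 + 3*y^2 + 2*z - 1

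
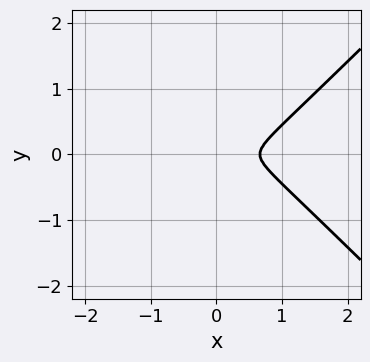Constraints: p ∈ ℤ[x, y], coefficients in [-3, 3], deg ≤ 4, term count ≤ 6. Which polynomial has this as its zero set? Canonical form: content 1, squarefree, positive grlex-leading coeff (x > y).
3*x^3 - 3*x*y^2 - 2*x^2 - 2*y^2

(a) The degree is 3 — the shape is more complex than any degree-2 curve.
(b) Symmetries: it's symmetric under y → −y, forcing even powers of y.
(c) Putting this together gives p.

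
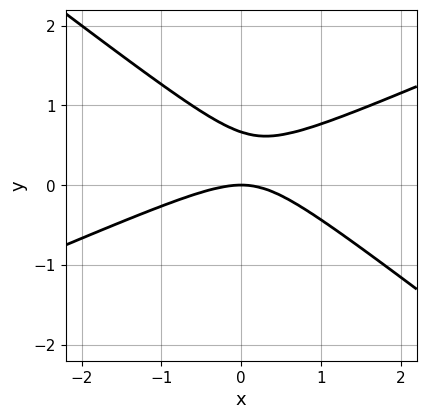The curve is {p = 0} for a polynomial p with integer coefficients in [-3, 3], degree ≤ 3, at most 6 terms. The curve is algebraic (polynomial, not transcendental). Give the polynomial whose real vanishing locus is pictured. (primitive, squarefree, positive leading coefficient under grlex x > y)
(a) Degree: the shape is more complex than any degree-1 curve, so deg p = 2.
(b) Against the integer gridlines: one x-axis crossing is at x = 0; one y-axis crossing is at y = 0.
(c) Putting this together gives p.

x^2 - x*y - 3*y^2 + 2*y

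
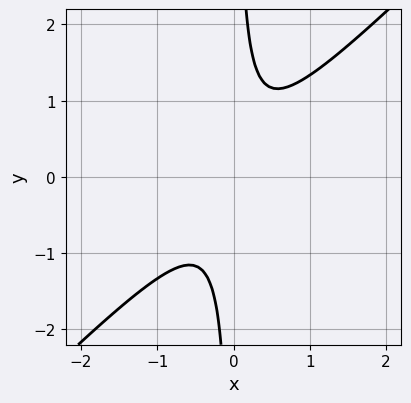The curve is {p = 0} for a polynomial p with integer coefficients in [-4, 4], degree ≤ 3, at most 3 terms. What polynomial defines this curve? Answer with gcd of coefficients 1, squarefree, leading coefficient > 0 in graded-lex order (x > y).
(a) deg p = 2. A generic line meets the curve in up to 2 points.
(b) From the visible intercepts: it misses every integer gridline on the y-axis; no x-intercept at any integer in the box.
(c) Assembling these constraints gives the stated polynomial.

3*x^2 - 3*x*y + 1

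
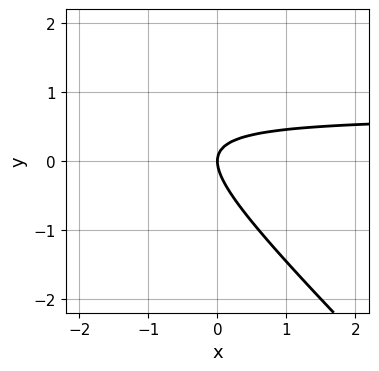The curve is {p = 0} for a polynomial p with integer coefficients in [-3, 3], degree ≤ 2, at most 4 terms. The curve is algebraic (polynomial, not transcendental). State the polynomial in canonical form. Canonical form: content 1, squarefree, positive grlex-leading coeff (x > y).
3*x*y + 3*y^2 - 2*x

(a) Degree: the shape is more complex than any degree-1 curve, so deg p = 2.
(b) Against the integer gridlines: one x-axis crossing is at x = 0; it crosses the y-axis at the gridline y = 0.
(c) Together with the visible shape, these determine p as stated.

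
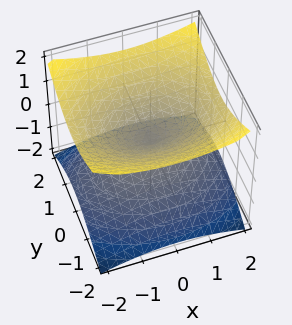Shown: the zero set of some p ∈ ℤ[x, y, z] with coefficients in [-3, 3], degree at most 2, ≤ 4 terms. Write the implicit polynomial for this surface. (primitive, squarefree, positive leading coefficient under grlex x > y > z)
1. Degree: two nappes meeting at a single point; a quadric, so deg p = 2.
2. Symmetries: the z ↦ −z reflection is a symmetry, so z appears only in even powers; mirror symmetry y ↦ −y ⇒ only even powers of y; the x ↦ −x reflection is a symmetry, so x appears only in even powers.
3. From the axis intercepts and sections: it crosses the x-axis at the gridline x = 0; one z-axis crossing is at z = 0; one y-axis crossing is at y = 0.
4. Matching integer coefficients to the picture gives p.

x^2 + 2*y^2 - 3*z^2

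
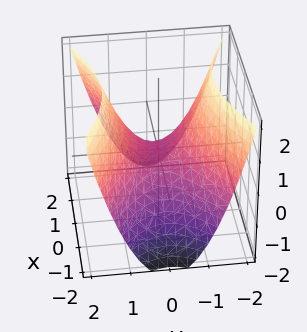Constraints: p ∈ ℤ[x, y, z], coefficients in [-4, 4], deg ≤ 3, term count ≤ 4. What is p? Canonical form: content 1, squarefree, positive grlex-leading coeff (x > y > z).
1. Degree: a saddle surface; a quadric, so deg p = 2.
2. Symmetries: mirror symmetry y ↦ −y ⇒ only even powers of y; the x ↦ −x reflection is a symmetry, so x appears only in even powers.
3. Observable constraints: it crosses the x-axis at the gridline x = 0; one y-axis crossing is at y = 0; it crosses the z-axis at the gridline z = 0.
4. Assembling these constraints gives the stated polynomial.

x^2 - 2*y^2 + 2*z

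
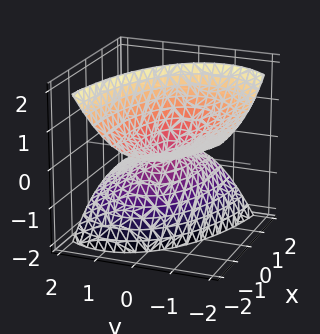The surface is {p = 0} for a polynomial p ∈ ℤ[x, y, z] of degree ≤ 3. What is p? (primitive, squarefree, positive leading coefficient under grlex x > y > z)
(a) I count 2 distinct pieces.
(b) The degree is 2 — the shape is more complex than any degree-1 surface.
(c) Checking where it meets the axes: it crosses the z-axis at the gridline z = 0; it crosses the y-axis at the gridline y = 0; it meets the x-axis at x = 0 (among the integer gridlines).
(d) Solving for integer coefficients yields p as stated.

x^2 + 3*x*z + 3*y^2 + 3*y*z - 2*z^2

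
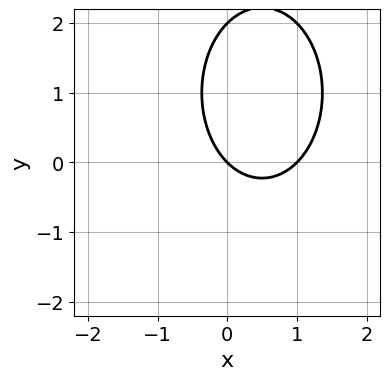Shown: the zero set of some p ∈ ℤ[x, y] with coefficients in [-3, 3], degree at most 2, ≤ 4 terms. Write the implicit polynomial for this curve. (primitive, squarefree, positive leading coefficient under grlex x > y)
2*x^2 + y^2 - 2*x - 2*y

(a) The degree is 2 — no degree-1 curve has this shape.
(b) Reading off the gridlines: among the integer gridlines, it crosses the x-axis at x ∈ {0, 1}; among the integer gridlines, it crosses the y-axis at y ∈ {0, 2}.
(c) Putting this together gives p.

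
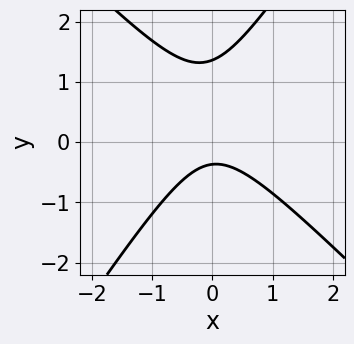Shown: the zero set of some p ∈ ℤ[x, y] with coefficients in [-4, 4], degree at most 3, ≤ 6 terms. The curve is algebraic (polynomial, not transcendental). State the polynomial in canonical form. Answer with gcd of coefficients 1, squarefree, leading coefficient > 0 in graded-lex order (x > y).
3*x^2 + x*y - 2*y^2 + 2*y + 1

First, the degree is 2 — a generic line meets the curve in up to 2 points.
Then, from the visible intercepts: it misses every integer gridline on the x-axis.
Finally, putting this together gives p.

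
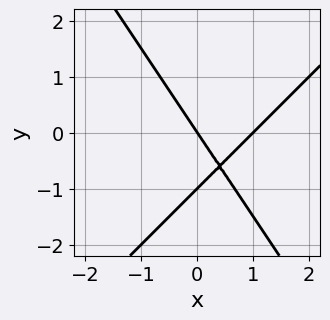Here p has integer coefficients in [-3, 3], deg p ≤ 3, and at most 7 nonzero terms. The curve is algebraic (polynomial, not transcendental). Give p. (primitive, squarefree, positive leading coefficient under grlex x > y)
1. deg p = 2.
2. Observable constraints: the y-axis gridline crossings are at y ∈ {-1, 0}; among the integer gridlines, it crosses the x-axis at x ∈ {0, 1}.
3. Fitting integer coefficients to these (and the overall shape) gives p.

3*x^2 - x*y - 2*y^2 - 3*x - 2*y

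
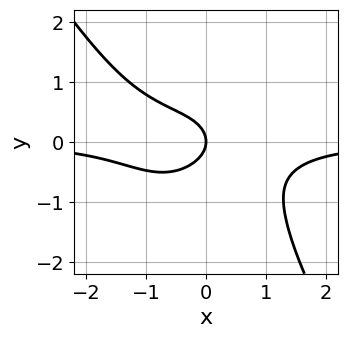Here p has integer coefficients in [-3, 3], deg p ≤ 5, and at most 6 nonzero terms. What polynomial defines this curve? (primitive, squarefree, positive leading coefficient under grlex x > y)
2*x^3*y - x*y^3 - 2*x*y^2 + 3*y^2 + 2*x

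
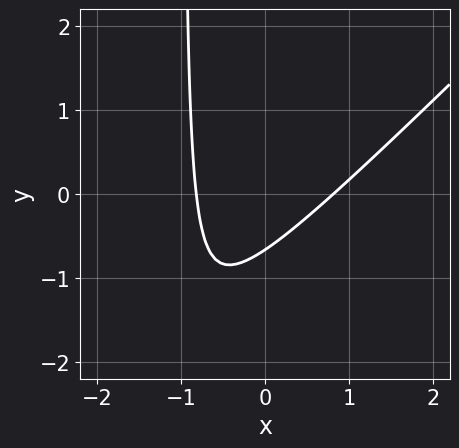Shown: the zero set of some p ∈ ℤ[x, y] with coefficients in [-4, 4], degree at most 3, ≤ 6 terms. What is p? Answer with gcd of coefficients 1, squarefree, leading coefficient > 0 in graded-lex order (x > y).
3*x^2 - 3*x*y - 3*y - 2

First, the degree is 2 — the shape is more complex than any degree-1 curve.
Finally, the integer polynomial consistent with all of this is the stated p.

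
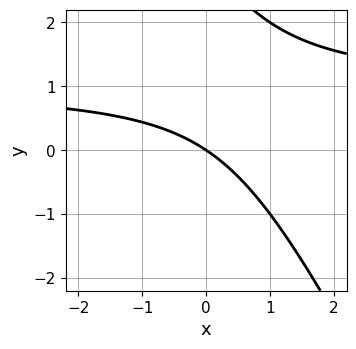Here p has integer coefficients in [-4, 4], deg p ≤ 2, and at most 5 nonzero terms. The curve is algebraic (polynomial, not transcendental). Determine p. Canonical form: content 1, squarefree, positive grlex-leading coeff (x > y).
First, deg p = 2. A generic line meets the curve in up to 2 points.
Then, observable constraints: one x-axis crossing is at x = 0; one y-axis crossing is at y = 0.
Finally, matching integer coefficients to the picture gives p.

2*x*y + y^2 - 2*x - 3*y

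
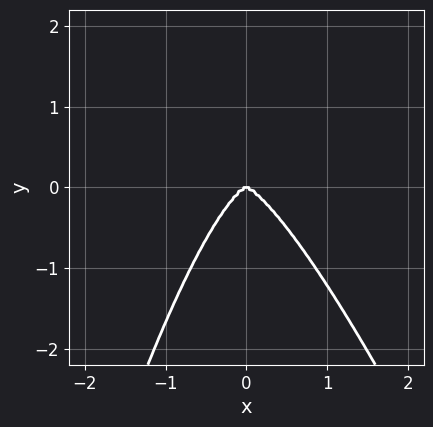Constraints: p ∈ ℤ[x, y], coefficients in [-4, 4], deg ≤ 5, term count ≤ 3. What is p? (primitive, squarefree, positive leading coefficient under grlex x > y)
(a) Degree: a generic line meets the curve in up to 4 points, so deg p = 4.
(b) Observable constraints: one x-axis crossing is at x = 0; it meets the y-axis at y = 0 (among the integer gridlines).
(c) Putting this together gives p.

3*x^4 + x^3*y + y^3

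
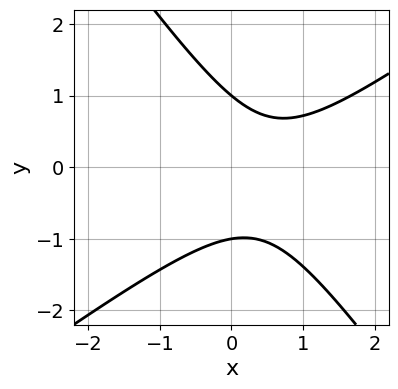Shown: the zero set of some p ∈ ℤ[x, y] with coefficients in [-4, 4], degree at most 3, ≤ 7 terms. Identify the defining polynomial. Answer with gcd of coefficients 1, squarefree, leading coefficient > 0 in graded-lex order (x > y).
3*x^2 - 2*x*y - 3*y^2 - 3*x + 3

(a) deg p = 2. No degree-1 curve has this shape.
(b) Against the integer gridlines: no x-intercept at any integer in the box; the y-axis gridline crossings are at y ∈ {-1, 1}.
(c) Assembling these constraints gives the stated polynomial.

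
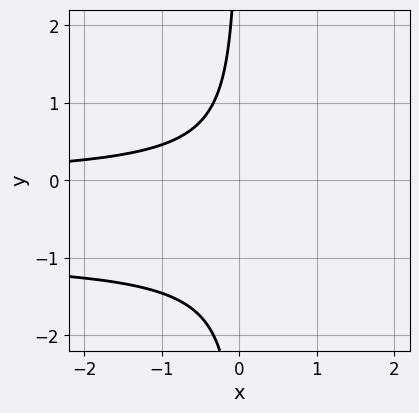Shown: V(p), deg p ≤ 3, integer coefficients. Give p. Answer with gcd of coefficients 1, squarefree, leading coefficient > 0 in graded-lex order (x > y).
First, deg p = 3. No degree-2 curve has this shape.
Next, observable constraints: it misses every integer gridline on the y-axis; no x-intercept at any integer in the box.
Finally, matching integer coefficients to the picture gives p.

3*x*y^2 + 3*x*y + 2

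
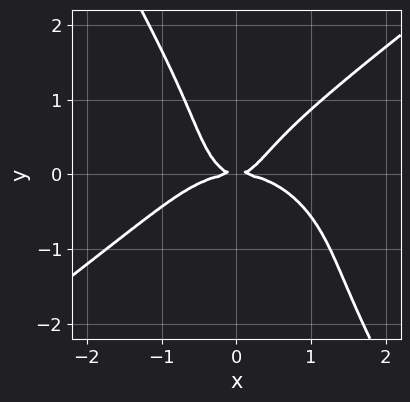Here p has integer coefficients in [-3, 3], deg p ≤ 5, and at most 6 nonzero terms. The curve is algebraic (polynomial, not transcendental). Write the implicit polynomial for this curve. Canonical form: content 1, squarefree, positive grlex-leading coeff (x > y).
2*x^4 - 3*x*y^3 - 2*y^4 + 3*x^2*y - 2*y^2

(a) Degree: a generic line meets the curve in up to 4 points, so deg p = 4.
(b) Against the integer gridlines: it meets the x-axis at x = 0 (among the integer gridlines); one y-axis crossing is at y = 0.
(c) Putting this together gives p.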